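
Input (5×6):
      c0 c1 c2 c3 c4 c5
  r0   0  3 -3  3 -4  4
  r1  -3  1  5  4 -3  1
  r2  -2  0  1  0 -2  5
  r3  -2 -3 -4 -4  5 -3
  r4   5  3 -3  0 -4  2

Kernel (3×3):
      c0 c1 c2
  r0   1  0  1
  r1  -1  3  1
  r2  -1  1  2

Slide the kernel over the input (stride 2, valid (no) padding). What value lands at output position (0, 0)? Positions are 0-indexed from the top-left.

The receptive field on the input at this output position is [0 3 -3 / -3 1 5 / -2 0 1]. Elementwise product with the kernel and sum: 0·1 + -3·1 + -3·-1 + 1·3 + 5·1 + -2·-1 + 0·1 + 1·2.

12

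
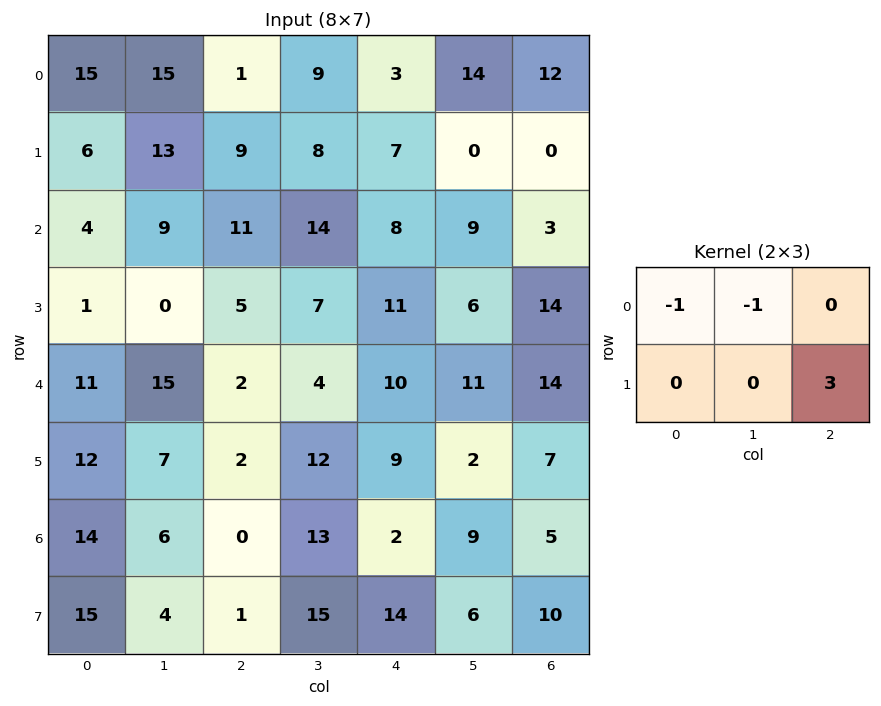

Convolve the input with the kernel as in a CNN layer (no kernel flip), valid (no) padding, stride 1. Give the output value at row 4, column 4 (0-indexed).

The receptive field on the input at this output position is [10 11 14 / 9 2 7]. Elementwise product with the kernel and sum: 10·-1 + 11·-1 + 7·3.

0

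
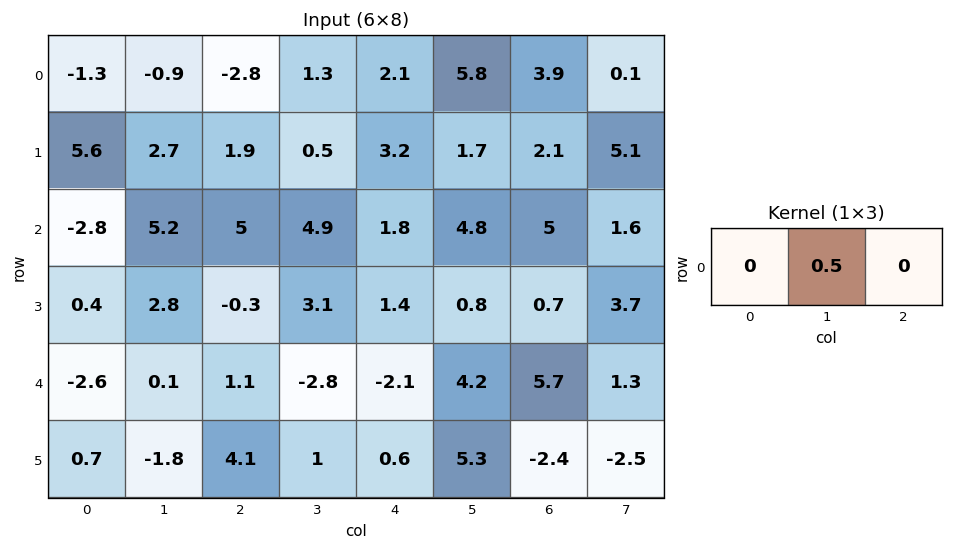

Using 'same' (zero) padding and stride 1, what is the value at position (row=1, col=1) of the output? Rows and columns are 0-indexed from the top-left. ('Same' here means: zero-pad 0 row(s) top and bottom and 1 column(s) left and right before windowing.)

The receptive field on the zero-padded input at this output position is [5.6 2.7 1.9]. Elementwise product with the kernel and sum: 2.7·0.5.

1.35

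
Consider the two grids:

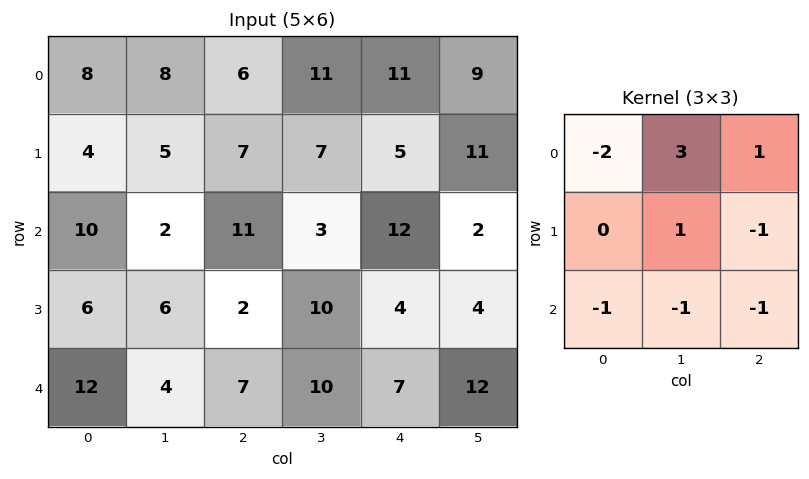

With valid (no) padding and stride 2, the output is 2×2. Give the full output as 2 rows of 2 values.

Output[0,0]: The receptive field on the input at this output position is [8 8 6 / 4 5 7 / 10 2 11]. Elementwise product with the kernel and sum: 8·-2 + 8·3 + 6·1 + 5·1 + 7·-1 + 10·-1 + 2·-1 + 11·-1.

-11 8
-22 -19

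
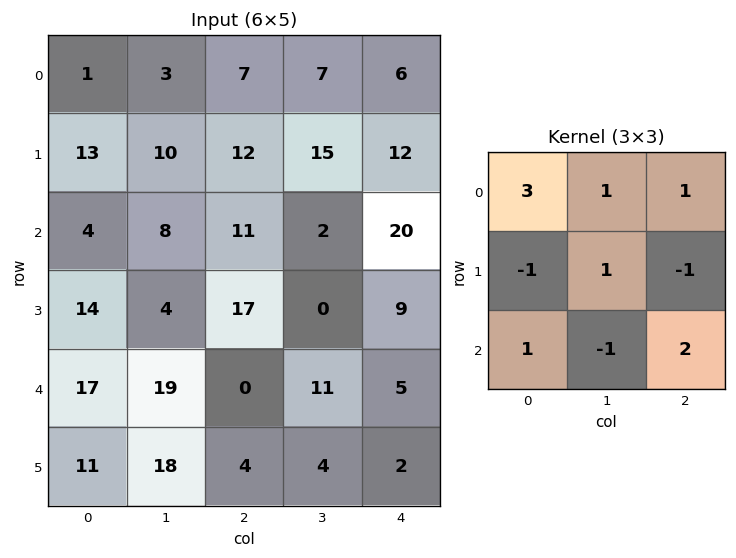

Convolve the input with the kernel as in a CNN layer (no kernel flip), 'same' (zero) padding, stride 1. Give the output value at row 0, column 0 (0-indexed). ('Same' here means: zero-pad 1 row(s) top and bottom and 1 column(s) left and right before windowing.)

The receptive field on the zero-padded input at this output position is [0 0 0 / 0 1 3 / 0 13 10]. Elementwise product with the kernel and sum: 0·3 + 0·1 + 0·1 + 0·-1 + 1·1 + 3·-1 + 0·1 + 13·-1 + 10·2.

5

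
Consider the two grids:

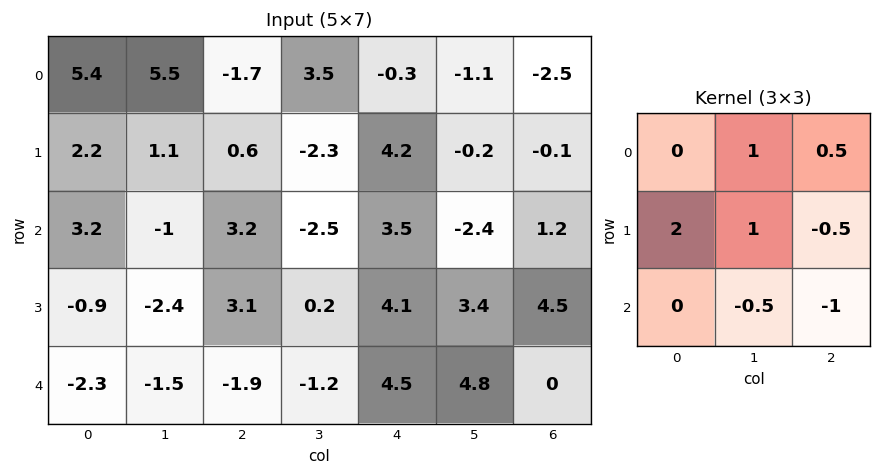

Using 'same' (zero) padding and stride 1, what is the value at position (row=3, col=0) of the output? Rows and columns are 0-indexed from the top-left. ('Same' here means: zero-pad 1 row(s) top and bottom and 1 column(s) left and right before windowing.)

The receptive field on the zero-padded input at this output position is [0 3.2 -1 / 0 -0.9 -2.4 / 0 -2.3 -1.5]. Elementwise product with the kernel and sum: 3.2·1 + -1·0.5 + 0·2 + -0.9·1 + -2.4·-0.5 + -2.3·-0.5 + -1.5·-1.

5.65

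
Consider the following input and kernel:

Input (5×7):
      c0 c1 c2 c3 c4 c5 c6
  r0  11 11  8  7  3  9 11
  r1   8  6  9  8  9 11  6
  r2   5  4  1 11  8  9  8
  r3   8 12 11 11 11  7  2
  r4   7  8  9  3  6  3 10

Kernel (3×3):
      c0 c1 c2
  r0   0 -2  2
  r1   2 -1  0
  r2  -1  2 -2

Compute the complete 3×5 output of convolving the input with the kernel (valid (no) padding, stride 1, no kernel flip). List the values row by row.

Output[0,0]: The receptive field on the input at this output position is [11 11 8 / 8 6 9 / 5 4 1]. Elementwise product with the kernel and sum: 11·-2 + 8·2 + 8·2 + 6·-1 + 5·-1 + 4·2 + 1·-2.

5 -23 7 6 5
6 -7 -18 15 -4
-11 37 -10 16 -7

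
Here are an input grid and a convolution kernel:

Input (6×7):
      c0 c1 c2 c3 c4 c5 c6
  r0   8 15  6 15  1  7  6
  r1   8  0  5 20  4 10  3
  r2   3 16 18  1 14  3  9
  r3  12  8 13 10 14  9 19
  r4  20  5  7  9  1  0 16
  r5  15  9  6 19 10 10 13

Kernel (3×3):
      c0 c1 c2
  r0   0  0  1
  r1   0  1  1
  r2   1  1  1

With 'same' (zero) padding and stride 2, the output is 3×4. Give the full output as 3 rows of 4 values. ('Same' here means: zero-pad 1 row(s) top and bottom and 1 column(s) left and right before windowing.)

Output[0,0]: The receptive field on the zero-padded input at this output position is [0 0 0 / 0 8 15 / 0 8 0]. Elementwise product with the kernel and sum: 0·1 + 8·1 + 15·1 + 0·1 + 8·1 + 0·1.

31 46 42 19
39 70 60 37
57 60 49 39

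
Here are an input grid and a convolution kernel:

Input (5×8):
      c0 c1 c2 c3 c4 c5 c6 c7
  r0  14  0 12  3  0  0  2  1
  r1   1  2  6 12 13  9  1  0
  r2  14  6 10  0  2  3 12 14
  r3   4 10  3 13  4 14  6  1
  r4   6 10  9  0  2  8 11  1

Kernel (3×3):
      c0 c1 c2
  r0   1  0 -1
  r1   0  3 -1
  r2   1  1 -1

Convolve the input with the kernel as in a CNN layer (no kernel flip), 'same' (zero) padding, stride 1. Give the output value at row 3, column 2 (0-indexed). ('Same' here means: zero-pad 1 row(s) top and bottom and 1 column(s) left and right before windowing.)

21

The receptive field on the zero-padded input at this output position is [6 10 0 / 10 3 13 / 10 9 0]. Elementwise product with the kernel and sum: 6·1 + 0·-1 + 3·3 + 13·-1 + 10·1 + 9·1 + 0·-1.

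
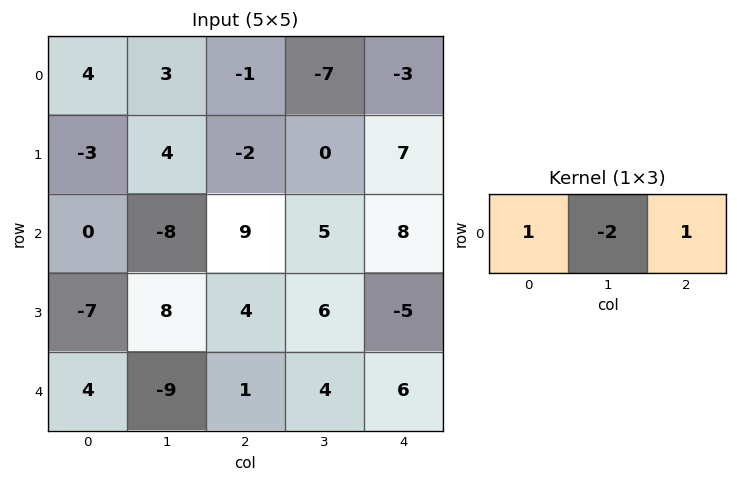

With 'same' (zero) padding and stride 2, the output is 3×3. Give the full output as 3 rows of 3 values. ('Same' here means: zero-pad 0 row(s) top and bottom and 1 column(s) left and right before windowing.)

Output[0,0]: The receptive field on the zero-padded input at this output position is [0 4 3]. Elementwise product with the kernel and sum: 0·1 + 4·-2 + 3·1.

-5 -2 -1
-8 -21 -11
-17 -7 -8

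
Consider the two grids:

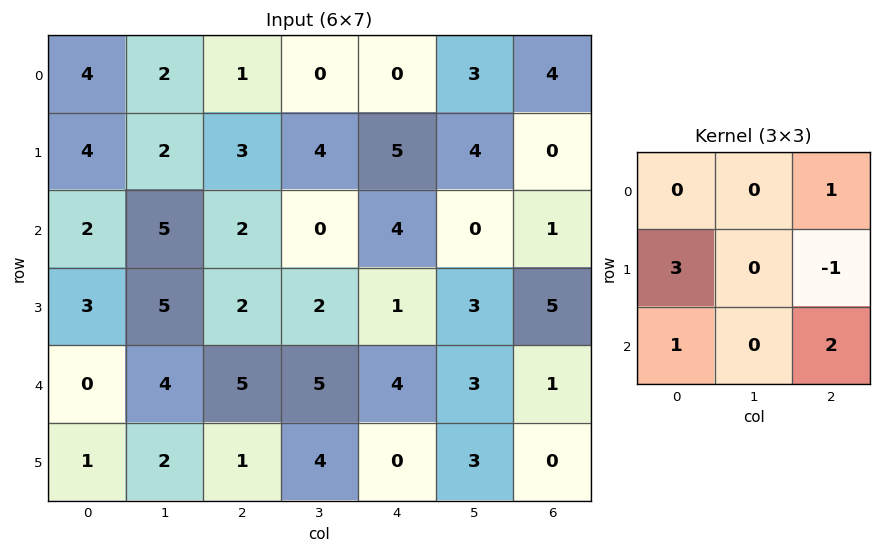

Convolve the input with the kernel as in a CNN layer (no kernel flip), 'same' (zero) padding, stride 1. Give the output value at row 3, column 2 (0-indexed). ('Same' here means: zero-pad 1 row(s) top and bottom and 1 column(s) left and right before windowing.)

The receptive field on the zero-padded input at this output position is [5 2 0 / 5 2 2 / 4 5 5]. Elementwise product with the kernel and sum: 0·1 + 5·3 + 2·-1 + 4·1 + 5·2.

27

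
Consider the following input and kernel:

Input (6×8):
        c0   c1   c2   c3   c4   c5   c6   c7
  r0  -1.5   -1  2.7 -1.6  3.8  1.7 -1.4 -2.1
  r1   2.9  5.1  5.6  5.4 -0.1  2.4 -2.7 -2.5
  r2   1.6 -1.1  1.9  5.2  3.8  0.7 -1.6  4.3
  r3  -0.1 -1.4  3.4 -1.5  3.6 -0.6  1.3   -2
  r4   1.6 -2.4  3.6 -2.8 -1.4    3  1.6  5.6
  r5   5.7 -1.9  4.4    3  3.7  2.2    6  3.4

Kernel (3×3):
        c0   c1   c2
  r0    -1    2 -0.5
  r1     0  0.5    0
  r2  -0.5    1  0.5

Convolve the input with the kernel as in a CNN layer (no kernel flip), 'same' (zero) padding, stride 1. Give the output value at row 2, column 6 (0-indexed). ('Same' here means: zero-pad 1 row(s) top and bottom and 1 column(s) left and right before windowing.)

-6.75

The receptive field on the zero-padded input at this output position is [2.4 -2.7 -2.5 / 0.7 -1.6 4.3 / -0.6 1.3 -2]. Elementwise product with the kernel and sum: 2.4·-1 + -2.7·2 + -2.5·-0.5 + -1.6·0.5 + -0.6·-0.5 + 1.3·1 + -2·0.5.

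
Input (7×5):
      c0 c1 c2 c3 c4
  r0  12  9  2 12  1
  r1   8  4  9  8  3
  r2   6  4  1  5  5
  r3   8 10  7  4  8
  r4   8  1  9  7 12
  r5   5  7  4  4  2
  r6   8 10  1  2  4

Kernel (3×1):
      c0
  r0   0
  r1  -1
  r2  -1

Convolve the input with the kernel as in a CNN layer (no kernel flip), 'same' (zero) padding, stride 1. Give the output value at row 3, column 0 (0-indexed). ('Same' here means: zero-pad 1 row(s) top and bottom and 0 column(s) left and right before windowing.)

-16

The receptive field on the zero-padded input at this output position is [6 / 8 / 8]. Elementwise product with the kernel and sum: 8·-1 + 8·-1.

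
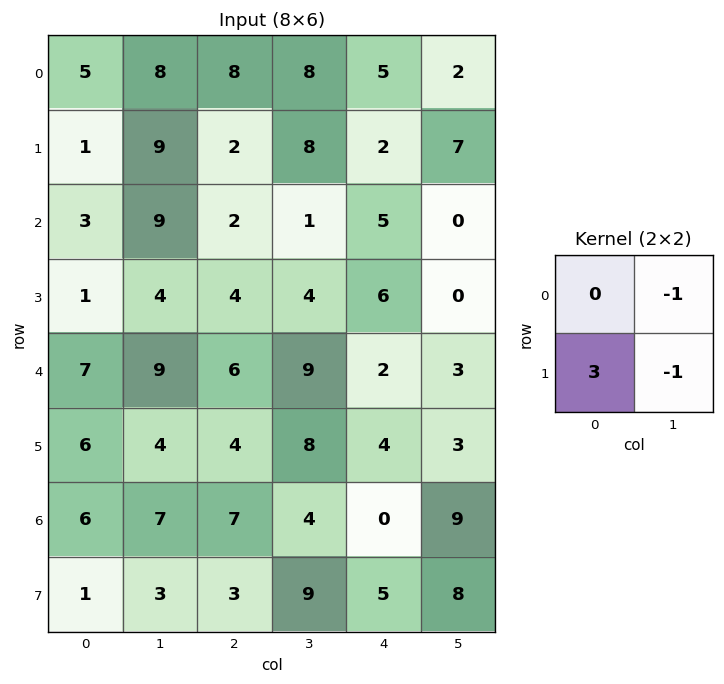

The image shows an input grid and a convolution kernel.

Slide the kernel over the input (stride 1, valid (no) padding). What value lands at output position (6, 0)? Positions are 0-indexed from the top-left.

The receptive field on the input at this output position is [6 7 / 1 3]. Elementwise product with the kernel and sum: 7·-1 + 1·3 + 3·-1.

-7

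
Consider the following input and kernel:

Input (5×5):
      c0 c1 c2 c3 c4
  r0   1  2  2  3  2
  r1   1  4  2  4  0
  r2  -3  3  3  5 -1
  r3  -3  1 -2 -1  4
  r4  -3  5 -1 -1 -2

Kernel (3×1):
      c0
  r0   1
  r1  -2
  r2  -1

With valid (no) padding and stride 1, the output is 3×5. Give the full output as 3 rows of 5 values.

Output[0,0]: The receptive field on the input at this output position is [1 / 1 / -3]. Elementwise product with the kernel and sum: 1·1 + 1·-2 + -3·-1.
Output[0,1]: The receptive field on the input at this output position is [2 / 4 / 3]. Elementwise product with the kernel and sum: 2·1 + 4·-2 + 3·-1.

2 -9 -5 -10 3
10 -3 -2 -5 -2
6 -4 8 8 -7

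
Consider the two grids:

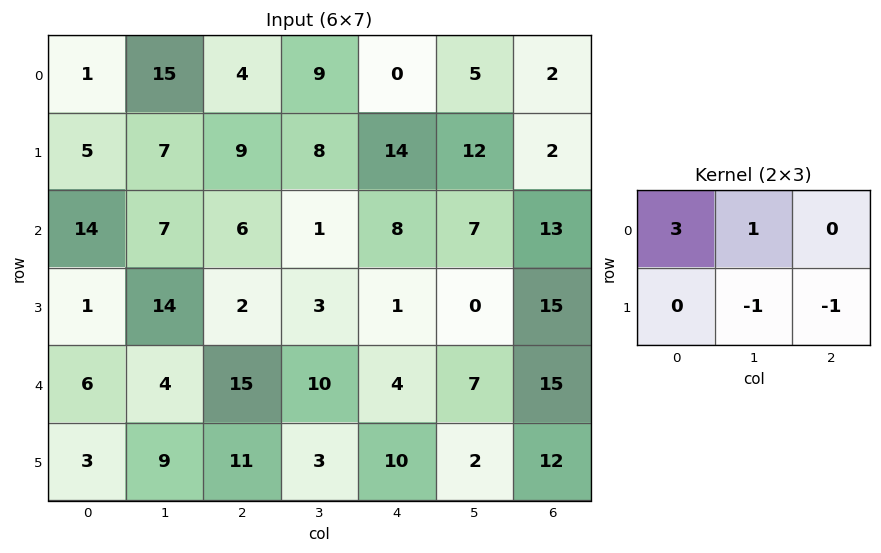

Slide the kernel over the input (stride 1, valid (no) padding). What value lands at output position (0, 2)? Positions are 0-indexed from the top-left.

-1

The receptive field on the input at this output position is [4 9 0 / 9 8 14]. Elementwise product with the kernel and sum: 4·3 + 9·1 + 8·-1 + 14·-1.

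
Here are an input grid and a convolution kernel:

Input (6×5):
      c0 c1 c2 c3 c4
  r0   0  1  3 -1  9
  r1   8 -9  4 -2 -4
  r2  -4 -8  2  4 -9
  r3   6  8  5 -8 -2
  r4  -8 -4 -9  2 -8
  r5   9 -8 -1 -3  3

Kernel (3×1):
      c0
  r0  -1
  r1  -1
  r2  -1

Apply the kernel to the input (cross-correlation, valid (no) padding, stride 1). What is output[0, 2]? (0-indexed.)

The receptive field on the input at this output position is [3 / 4 / 2]. Elementwise product with the kernel and sum: 3·-1 + 4·-1 + 2·-1.

-9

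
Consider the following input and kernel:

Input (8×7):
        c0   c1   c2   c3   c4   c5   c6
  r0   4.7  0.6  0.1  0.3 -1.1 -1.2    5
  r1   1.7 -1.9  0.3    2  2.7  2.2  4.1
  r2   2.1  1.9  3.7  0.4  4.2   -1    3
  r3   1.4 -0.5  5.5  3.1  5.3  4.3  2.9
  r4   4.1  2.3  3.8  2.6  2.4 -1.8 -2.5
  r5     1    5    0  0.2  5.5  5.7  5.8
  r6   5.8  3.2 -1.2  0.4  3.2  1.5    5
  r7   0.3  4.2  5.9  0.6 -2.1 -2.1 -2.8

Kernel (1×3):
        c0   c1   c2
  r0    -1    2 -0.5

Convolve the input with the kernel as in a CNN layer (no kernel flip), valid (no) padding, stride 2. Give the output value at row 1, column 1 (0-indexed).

The receptive field on the input at this output position is [3.7 0.4 4.2]. Elementwise product with the kernel and sum: 3.7·-1 + 0.4·2 + 4.2·-0.5.

-5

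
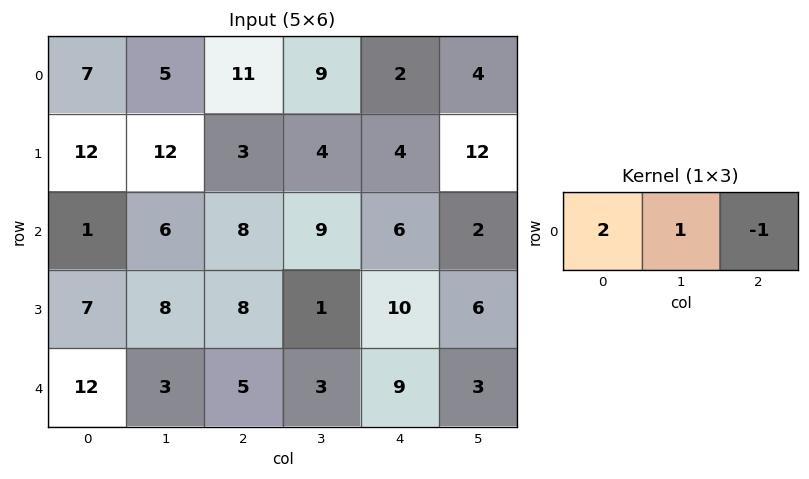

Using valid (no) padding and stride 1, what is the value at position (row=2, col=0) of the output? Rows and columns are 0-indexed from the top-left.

0

The receptive field on the input at this output position is [1 6 8]. Elementwise product with the kernel and sum: 1·2 + 6·1 + 8·-1.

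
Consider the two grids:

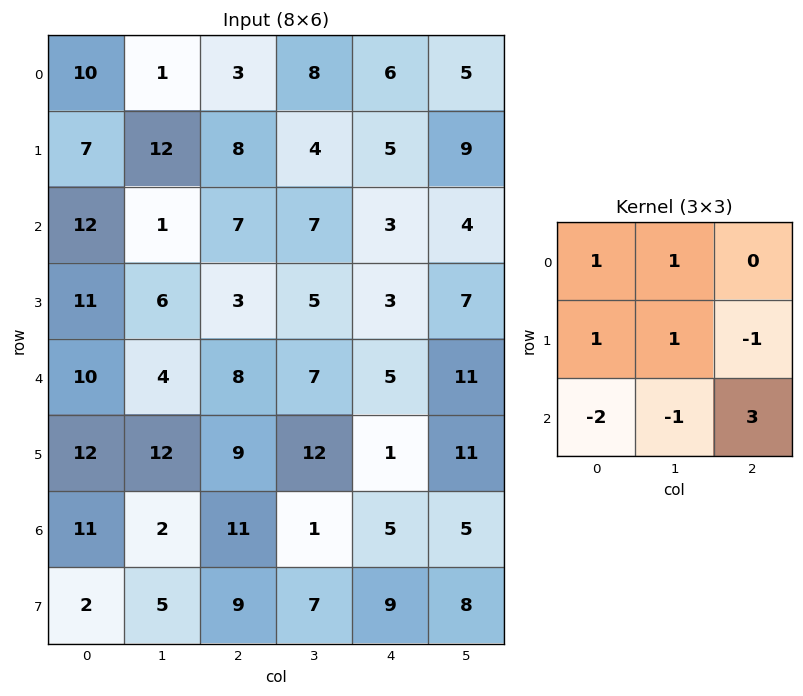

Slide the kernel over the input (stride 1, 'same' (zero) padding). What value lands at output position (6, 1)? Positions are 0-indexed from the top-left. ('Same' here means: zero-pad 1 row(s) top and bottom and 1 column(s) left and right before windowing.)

44

The receptive field on the zero-padded input at this output position is [12 12 9 / 11 2 11 / 2 5 9]. Elementwise product with the kernel and sum: 12·1 + 12·1 + 11·1 + 2·1 + 11·-1 + 2·-2 + 5·-1 + 9·3.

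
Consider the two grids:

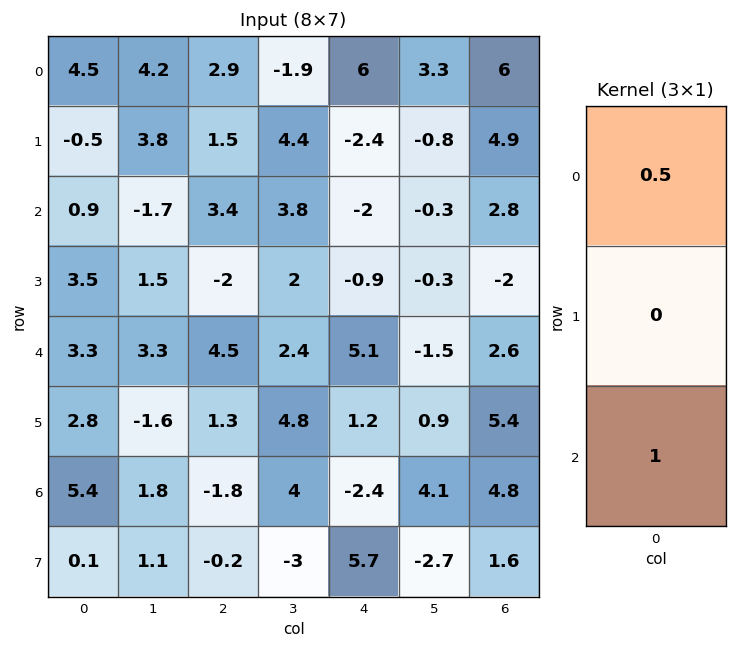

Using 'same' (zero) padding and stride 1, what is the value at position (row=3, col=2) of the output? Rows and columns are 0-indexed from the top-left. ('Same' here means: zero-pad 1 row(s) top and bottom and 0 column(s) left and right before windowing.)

6.2

The receptive field on the zero-padded input at this output position is [3.4 / -2 / 4.5]. Elementwise product with the kernel and sum: 3.4·0.5 + 4.5·1.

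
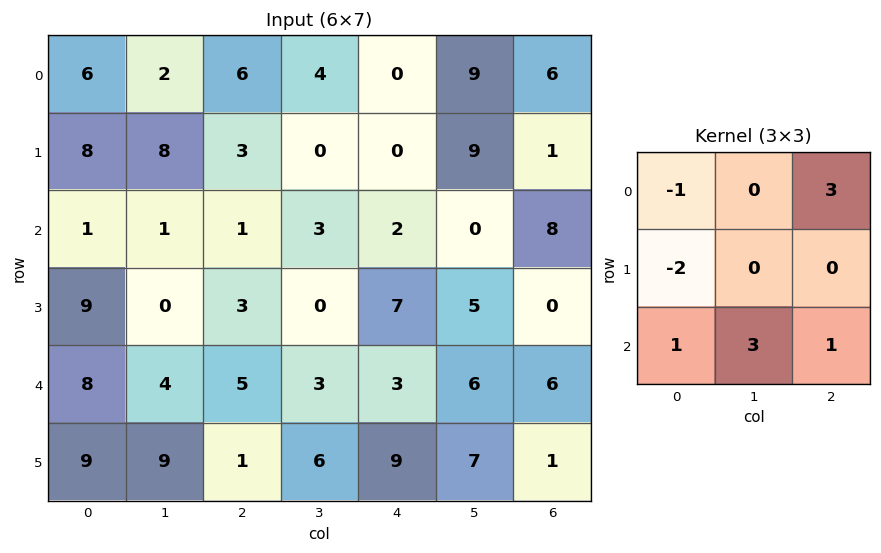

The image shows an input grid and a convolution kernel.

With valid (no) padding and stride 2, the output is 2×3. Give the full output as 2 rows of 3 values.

Output[0,0]: The receptive field on the input at this output position is [6 2 6 / 8 8 3 / 1 1 1]. Elementwise product with the kernel and sum: 6·-1 + 6·3 + 8·-2 + 1·1 + 1·3 + 1·1.

1 0 28
9 16 35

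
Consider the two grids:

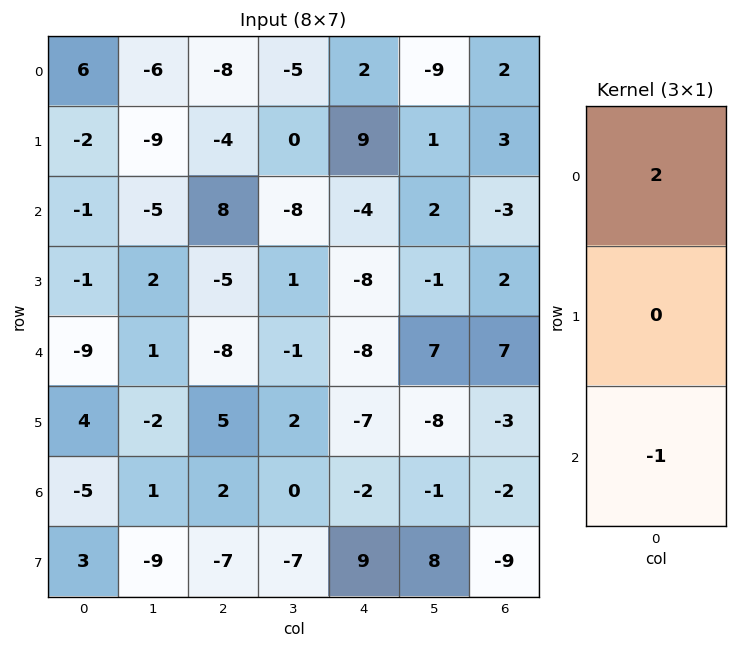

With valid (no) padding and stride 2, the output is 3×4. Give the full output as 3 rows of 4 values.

Output[0,0]: The receptive field on the input at this output position is [6 / -2 / -1]. Elementwise product with the kernel and sum: 6·2 + -1·-1.

13 -24 8 7
7 24 0 -13
-13 -18 -14 16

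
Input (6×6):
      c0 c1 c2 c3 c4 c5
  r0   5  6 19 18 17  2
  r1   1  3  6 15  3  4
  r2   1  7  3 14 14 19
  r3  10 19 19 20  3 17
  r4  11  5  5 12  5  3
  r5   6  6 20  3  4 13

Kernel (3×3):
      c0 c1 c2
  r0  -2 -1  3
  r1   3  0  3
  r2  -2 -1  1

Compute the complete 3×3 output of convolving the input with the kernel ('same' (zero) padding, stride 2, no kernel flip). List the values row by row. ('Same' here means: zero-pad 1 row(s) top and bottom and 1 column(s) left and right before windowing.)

20 75 31
38 59 52
62 25 56

Output[0,0]: The receptive field on the zero-padded input at this output position is [0 0 0 / 0 5 6 / 0 1 3]. Elementwise product with the kernel and sum: 0·-2 + 0·-1 + 0·3 + 0·3 + 6·3 + 0·-2 + 1·-1 + 3·1.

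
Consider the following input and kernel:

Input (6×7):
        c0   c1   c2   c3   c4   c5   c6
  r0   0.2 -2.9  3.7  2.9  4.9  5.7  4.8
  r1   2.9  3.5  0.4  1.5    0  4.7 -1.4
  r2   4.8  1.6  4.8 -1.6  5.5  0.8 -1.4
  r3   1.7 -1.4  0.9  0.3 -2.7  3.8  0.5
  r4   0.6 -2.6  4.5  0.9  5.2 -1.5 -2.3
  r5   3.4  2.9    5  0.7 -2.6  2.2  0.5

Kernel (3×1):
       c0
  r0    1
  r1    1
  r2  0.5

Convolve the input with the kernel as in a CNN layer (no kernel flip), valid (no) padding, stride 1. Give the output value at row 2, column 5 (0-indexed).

3.85

The receptive field on the input at this output position is [0.8 / 3.8 / -1.5]. Elementwise product with the kernel and sum: 0.8·1 + 3.8·1 + -1.5·0.5.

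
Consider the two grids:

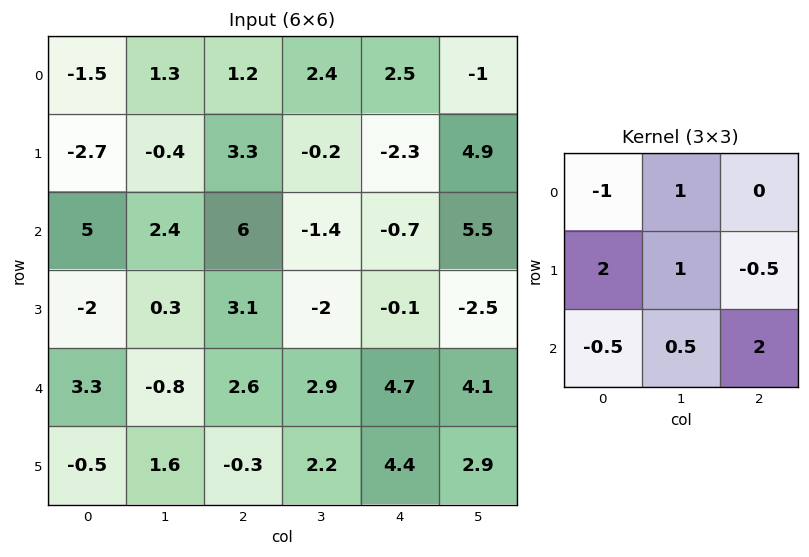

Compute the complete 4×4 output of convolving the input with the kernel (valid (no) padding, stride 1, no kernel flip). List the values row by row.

6.05 1.5 3.65 6.3
19.05 12.6 4.7 -12.4
-4.7 15.8 6.4 6.95
7.25 5.8 10.7 17.25

Output[0,0]: The receptive field on the input at this output position is [-1.5 1.3 1.2 / -2.7 -0.4 3.3 / 5 2.4 6]. Elementwise product with the kernel and sum: -1.5·-1 + 1.3·1 + -2.7·2 + -0.4·1 + 3.3·-0.5 + 5·-0.5 + 2.4·0.5 + 6·2.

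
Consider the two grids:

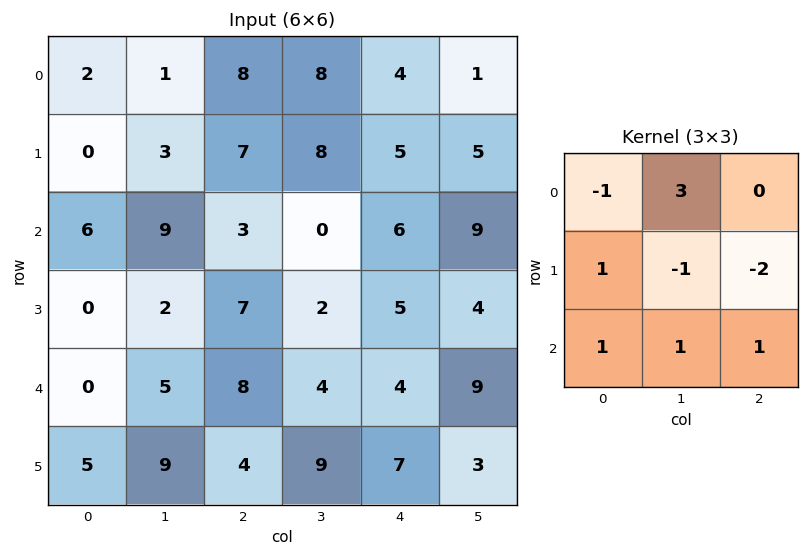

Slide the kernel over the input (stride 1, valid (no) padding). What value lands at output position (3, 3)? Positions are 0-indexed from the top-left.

14

The receptive field on the input at this output position is [2 5 4 / 4 4 9 / 9 7 3]. Elementwise product with the kernel and sum: 2·-1 + 5·3 + 4·1 + 4·-1 + 9·-2 + 9·1 + 7·1 + 3·1.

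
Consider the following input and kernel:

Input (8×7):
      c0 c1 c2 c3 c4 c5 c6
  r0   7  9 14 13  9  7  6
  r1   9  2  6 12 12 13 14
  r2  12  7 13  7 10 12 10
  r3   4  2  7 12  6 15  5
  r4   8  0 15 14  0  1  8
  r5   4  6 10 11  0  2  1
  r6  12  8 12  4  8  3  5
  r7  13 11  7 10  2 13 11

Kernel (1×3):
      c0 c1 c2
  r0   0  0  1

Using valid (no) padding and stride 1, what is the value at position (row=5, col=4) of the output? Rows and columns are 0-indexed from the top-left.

1

The receptive field on the input at this output position is [0 2 1]. Elementwise product with the kernel and sum: 1·1.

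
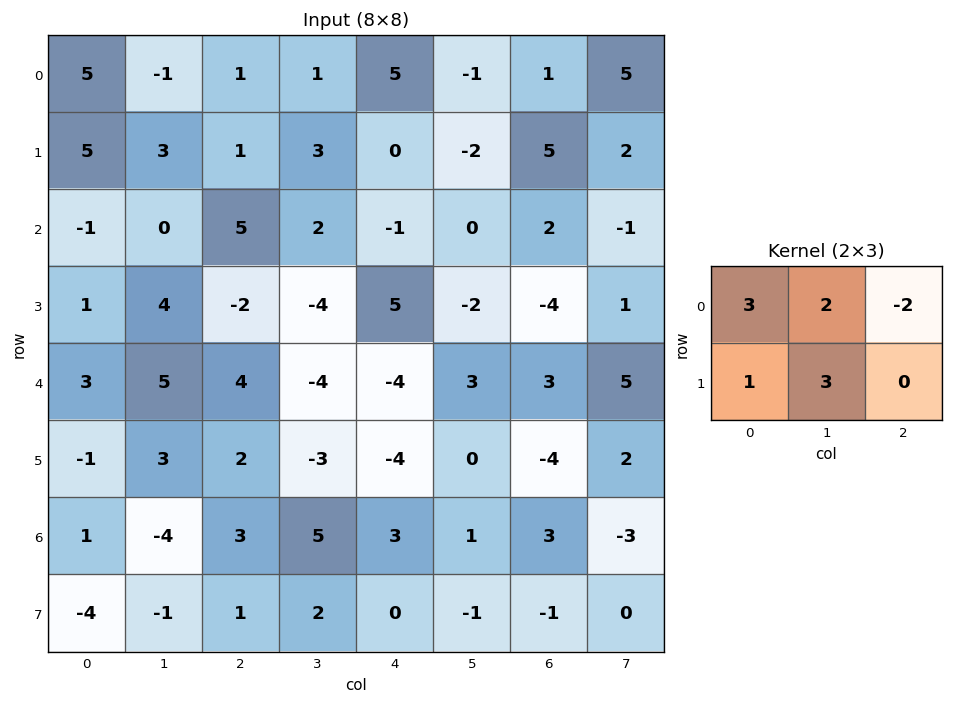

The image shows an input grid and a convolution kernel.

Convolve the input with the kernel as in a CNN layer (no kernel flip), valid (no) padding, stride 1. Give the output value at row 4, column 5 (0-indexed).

-7

The receptive field on the input at this output position is [3 3 5 / 0 -4 2]. Elementwise product with the kernel and sum: 3·3 + 3·2 + 5·-2 + 0·1 + -4·3.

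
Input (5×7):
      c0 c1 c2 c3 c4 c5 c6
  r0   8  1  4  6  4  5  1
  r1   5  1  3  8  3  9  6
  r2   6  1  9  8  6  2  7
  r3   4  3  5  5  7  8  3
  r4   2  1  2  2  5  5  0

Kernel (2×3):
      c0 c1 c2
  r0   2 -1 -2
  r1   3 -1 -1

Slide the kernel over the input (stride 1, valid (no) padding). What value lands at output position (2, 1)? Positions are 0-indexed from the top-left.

-24

The receptive field on the input at this output position is [1 9 8 / 3 5 5]. Elementwise product with the kernel and sum: 1·2 + 9·-1 + 8·-2 + 3·3 + 5·-1 + 5·-1.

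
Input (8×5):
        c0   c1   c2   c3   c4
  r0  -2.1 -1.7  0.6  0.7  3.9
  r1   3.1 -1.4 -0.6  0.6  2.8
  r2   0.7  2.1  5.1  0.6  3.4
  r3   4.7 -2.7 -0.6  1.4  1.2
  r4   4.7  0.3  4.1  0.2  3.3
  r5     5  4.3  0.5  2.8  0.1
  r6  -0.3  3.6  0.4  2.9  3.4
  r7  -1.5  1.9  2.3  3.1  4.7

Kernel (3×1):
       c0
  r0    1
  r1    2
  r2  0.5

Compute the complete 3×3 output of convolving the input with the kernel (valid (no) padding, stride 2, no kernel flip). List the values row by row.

Output[0,0]: The receptive field on the input at this output position is [-2.1 / 3.1 / 0.7]. Elementwise product with the kernel and sum: -2.1·1 + 3.1·2 + 0.7·0.5.
Output[0,1]: The receptive field on the input at this output position is [0.6 / -0.6 / 5.1]. Elementwise product with the kernel and sum: 0.6·1 + -0.6·2 + 5.1·0.5.

4.45 1.95 11.2
12.45 5.95 7.45
14.55 5.3 5.2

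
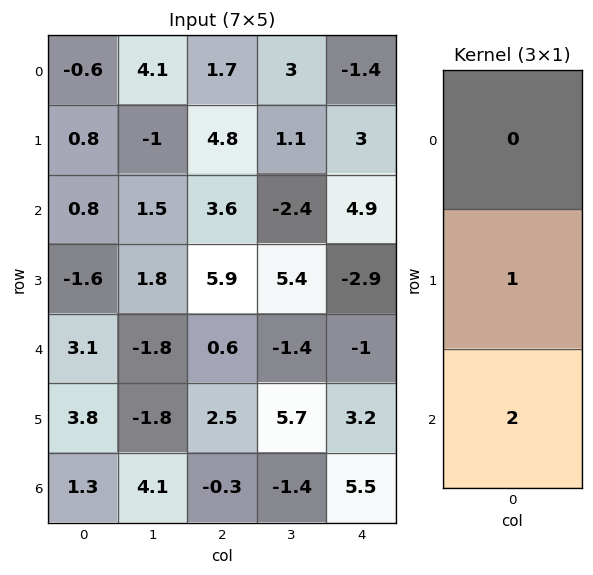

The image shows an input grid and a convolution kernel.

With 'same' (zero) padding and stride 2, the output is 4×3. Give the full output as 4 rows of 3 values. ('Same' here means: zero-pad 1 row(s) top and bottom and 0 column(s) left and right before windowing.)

Output[0,0]: The receptive field on the zero-padded input at this output position is [0 / -0.6 / 0.8]. Elementwise product with the kernel and sum: -0.6·1 + 0.8·2.

1 11.3 4.6
-2.4 15.4 -0.9
10.7 5.6 5.4
1.3 -0.3 5.5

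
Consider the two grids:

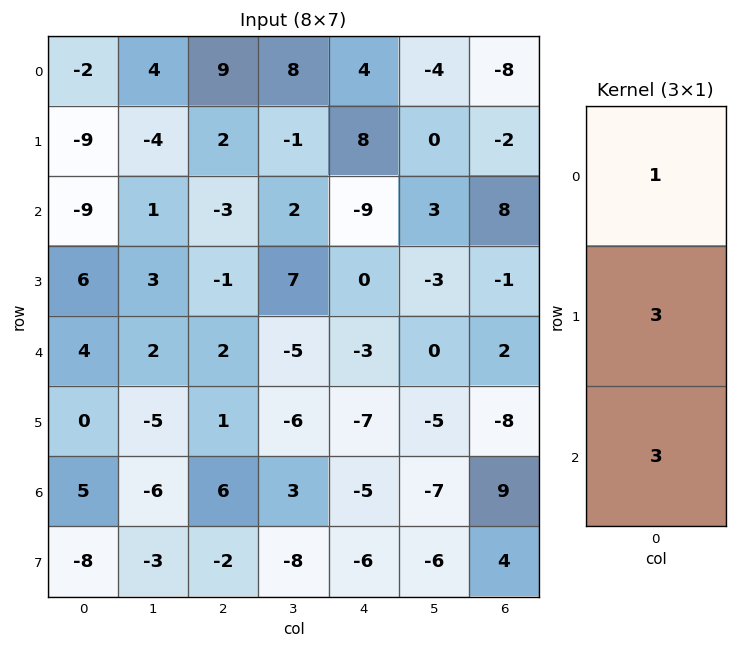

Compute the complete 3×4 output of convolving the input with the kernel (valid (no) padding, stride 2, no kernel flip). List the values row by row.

Output[0,0]: The receptive field on the input at this output position is [-2 / -9 / -9]. Elementwise product with the kernel and sum: -2·1 + -9·3 + -9·3.
Output[0,1]: The receptive field on the input at this output position is [9 / 2 / -3]. Elementwise product with the kernel and sum: 9·1 + 2·3 + -3·3.

-56 6 1 10
21 0 -18 11
19 23 -39 5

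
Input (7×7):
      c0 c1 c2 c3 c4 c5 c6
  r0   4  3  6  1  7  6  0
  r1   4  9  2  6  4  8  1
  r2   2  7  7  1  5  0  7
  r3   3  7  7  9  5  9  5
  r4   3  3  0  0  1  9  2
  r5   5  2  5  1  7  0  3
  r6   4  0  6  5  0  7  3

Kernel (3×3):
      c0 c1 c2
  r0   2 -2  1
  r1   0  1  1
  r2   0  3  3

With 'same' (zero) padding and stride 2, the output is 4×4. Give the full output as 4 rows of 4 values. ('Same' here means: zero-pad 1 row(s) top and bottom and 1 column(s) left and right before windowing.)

46 31 49 3
40 76 59 36
28 27 48 19
-4 6 -5 -3

Output[0,0]: The receptive field on the zero-padded input at this output position is [0 0 0 / 0 4 3 / 0 4 9]. Elementwise product with the kernel and sum: 0·2 + 0·-2 + 0·1 + 4·1 + 3·1 + 4·3 + 9·3.
Output[0,1]: The receptive field on the zero-padded input at this output position is [0 0 0 / 3 6 1 / 9 2 6]. Elementwise product with the kernel and sum: 0·2 + 0·-2 + 0·1 + 6·1 + 1·1 + 2·3 + 6·3.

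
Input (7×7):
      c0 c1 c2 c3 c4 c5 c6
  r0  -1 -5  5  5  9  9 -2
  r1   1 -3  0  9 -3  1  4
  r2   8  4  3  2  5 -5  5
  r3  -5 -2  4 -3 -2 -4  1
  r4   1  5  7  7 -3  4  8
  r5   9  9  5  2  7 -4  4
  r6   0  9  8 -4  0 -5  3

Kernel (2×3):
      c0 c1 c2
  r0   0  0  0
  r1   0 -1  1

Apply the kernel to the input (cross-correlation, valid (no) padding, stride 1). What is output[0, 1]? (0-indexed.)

9

The receptive field on the input at this output position is [-5 5 5 / -3 0 9]. Elementwise product with the kernel and sum: 0·-1 + 9·1.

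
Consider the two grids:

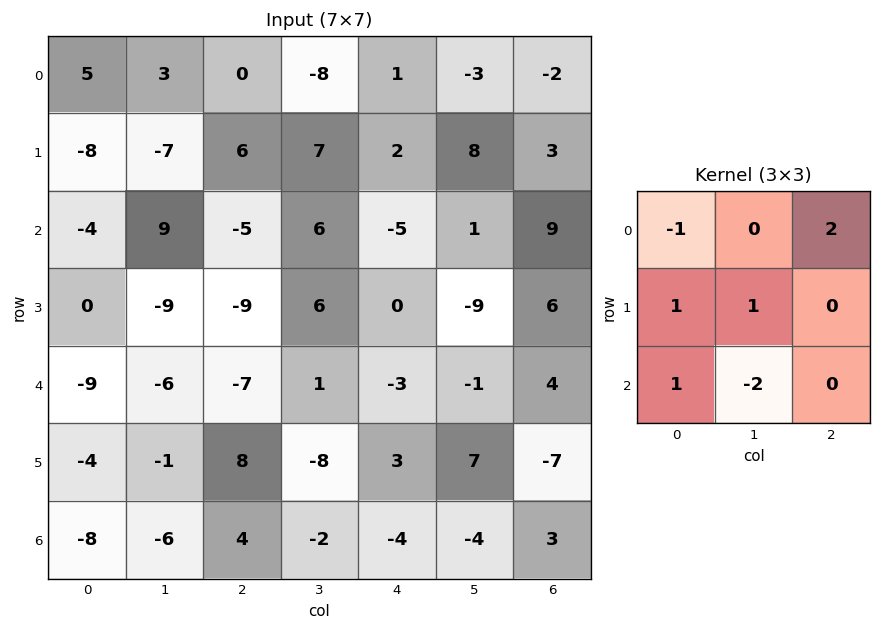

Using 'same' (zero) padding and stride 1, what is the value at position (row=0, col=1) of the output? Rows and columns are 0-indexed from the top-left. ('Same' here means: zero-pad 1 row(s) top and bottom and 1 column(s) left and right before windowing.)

14

The receptive field on the zero-padded input at this output position is [0 0 0 / 5 3 0 / -8 -7 6]. Elementwise product with the kernel and sum: 0·-1 + 0·2 + 5·1 + 3·1 + -8·1 + -7·-2.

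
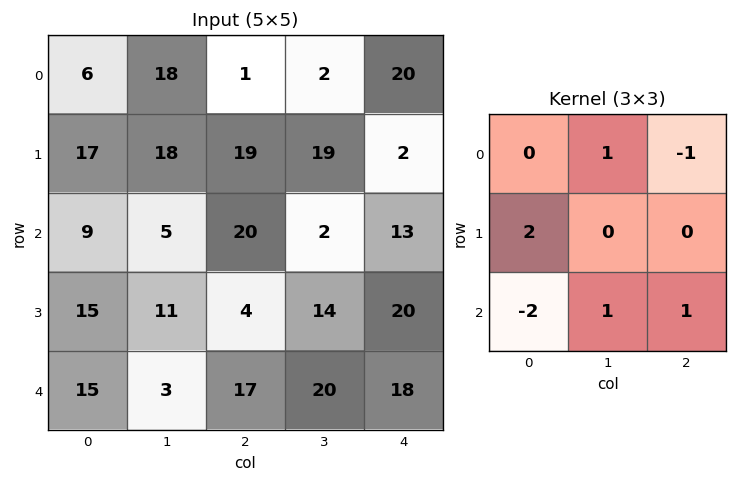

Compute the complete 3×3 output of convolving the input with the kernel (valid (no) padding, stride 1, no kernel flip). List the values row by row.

Output[0,0]: The receptive field on the input at this output position is [6 18 1 / 17 18 19 / 9 5 20]. Elementwise product with the kernel and sum: 18·1 + 1·-1 + 17·2 + 9·-2 + 5·1 + 20·1.
Output[0,1]: The receptive field on the input at this output position is [18 1 2 / 18 19 19 / 5 20 2]. Elementwise product with the kernel and sum: 1·1 + 2·-1 + 18·2 + 5·-2 + 20·1 + 2·1.

58 47 -5
2 6 83
5 71 1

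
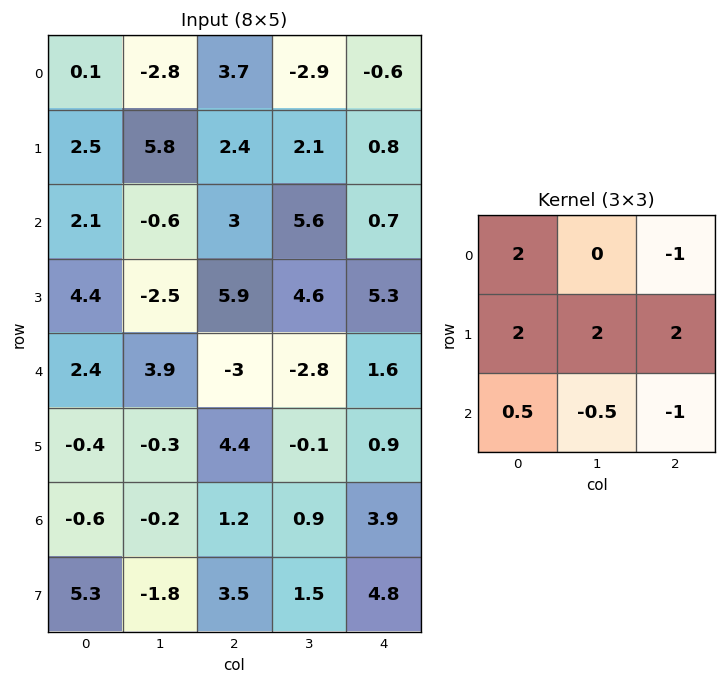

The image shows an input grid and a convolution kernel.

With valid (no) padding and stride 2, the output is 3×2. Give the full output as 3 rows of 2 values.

Output[0,0]: The receptive field on the input at this output position is [0.1 -2.8 3.7 / 2.5 5.8 2.4 / 2.1 -0.6 3]. Elementwise product with the kernel and sum: 0.1·2 + 3.7·-1 + 2.5·2 + 5.8·2 + 2.4·2 + 2.1·0.5 + -0.6·-0.5 + 3·-1.
Output[0,1]: The receptive field on the input at this output position is [3.7 -2.9 -0.6 / 2.4 2.1 0.8 / 3 5.6 0.7]. Elementwise product with the kernel and sum: 3.7·2 + -0.6·-1 + 2.4·2 + 2.1·2 + 0.8·2 + 3·0.5 + 5.6·-0.5 + 0.7·-1.

16.25 16.6
19.05 35.2
13.8 -0.95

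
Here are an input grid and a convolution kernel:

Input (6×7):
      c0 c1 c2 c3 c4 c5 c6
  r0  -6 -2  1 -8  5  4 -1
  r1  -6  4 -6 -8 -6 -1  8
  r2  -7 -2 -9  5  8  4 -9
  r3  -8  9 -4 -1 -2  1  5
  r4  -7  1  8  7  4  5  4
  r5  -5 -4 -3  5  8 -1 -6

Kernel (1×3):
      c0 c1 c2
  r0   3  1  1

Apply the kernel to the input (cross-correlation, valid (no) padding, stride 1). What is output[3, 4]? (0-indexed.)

0

The receptive field on the input at this output position is [-2 1 5]. Elementwise product with the kernel and sum: -2·3 + 1·1 + 5·1.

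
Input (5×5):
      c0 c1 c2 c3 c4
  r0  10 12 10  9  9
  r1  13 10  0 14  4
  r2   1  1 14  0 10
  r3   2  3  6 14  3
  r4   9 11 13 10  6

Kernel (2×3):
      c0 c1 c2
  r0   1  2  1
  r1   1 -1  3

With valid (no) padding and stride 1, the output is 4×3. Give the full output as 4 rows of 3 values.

47 93 35
75 11 76
34 68 25
51 57 58

Output[0,0]: The receptive field on the input at this output position is [10 12 10 / 13 10 0]. Elementwise product with the kernel and sum: 10·1 + 12·2 + 10·1 + 13·1 + 10·-1 + 0·3.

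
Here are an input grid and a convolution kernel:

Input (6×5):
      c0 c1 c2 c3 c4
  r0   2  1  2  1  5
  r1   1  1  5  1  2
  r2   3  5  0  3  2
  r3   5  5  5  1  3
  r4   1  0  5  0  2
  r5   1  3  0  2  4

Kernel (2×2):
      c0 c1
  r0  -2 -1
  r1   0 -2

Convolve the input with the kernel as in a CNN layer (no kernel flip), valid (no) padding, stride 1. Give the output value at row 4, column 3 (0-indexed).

The receptive field on the input at this output position is [0 2 / 2 4]. Elementwise product with the kernel and sum: 0·-2 + 2·-1 + 4·-2.

-10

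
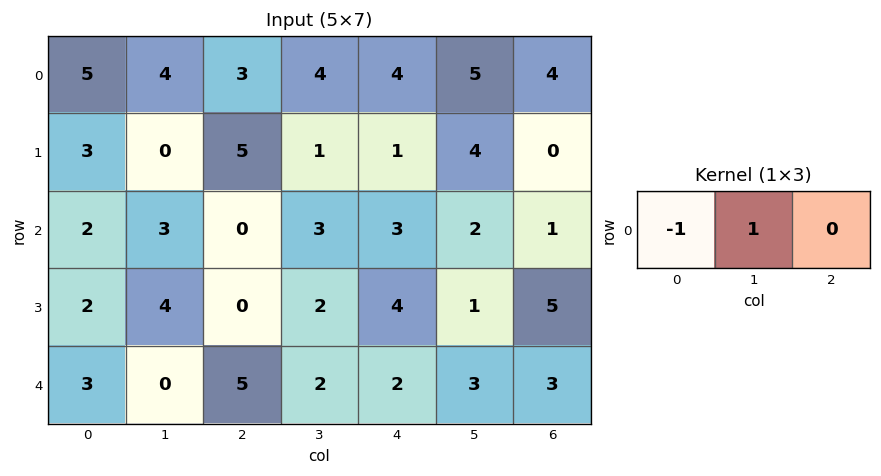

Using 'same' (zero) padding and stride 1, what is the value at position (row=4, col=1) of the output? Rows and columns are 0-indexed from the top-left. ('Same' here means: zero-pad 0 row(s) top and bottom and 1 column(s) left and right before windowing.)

The receptive field on the zero-padded input at this output position is [3 0 5]. Elementwise product with the kernel and sum: 3·-1 + 0·1.

-3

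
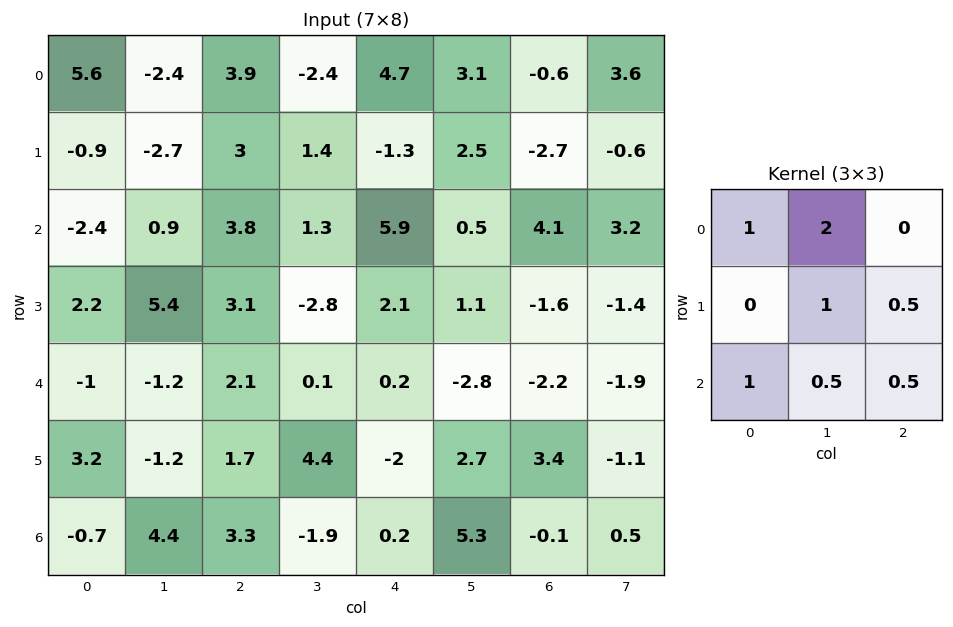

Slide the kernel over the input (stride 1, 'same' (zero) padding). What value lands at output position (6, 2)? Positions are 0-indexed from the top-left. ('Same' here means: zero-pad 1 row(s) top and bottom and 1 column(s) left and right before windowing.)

4.55

The receptive field on the zero-padded input at this output position is [-1.2 1.7 4.4 / 4.4 3.3 -1.9 / 0 0 0]. Elementwise product with the kernel and sum: -1.2·1 + 1.7·2 + 3.3·1 + -1.9·0.5 + 0·1 + 0·0.5 + 0·0.5.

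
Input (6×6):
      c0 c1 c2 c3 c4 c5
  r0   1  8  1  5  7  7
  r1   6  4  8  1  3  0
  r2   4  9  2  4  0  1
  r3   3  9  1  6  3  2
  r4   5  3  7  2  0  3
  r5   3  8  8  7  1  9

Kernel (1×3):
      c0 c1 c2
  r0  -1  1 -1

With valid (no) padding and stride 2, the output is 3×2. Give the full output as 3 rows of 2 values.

6 -3
3 2
-9 -5

Output[0,0]: The receptive field on the input at this output position is [1 8 1]. Elementwise product with the kernel and sum: 1·-1 + 8·1 + 1·-1.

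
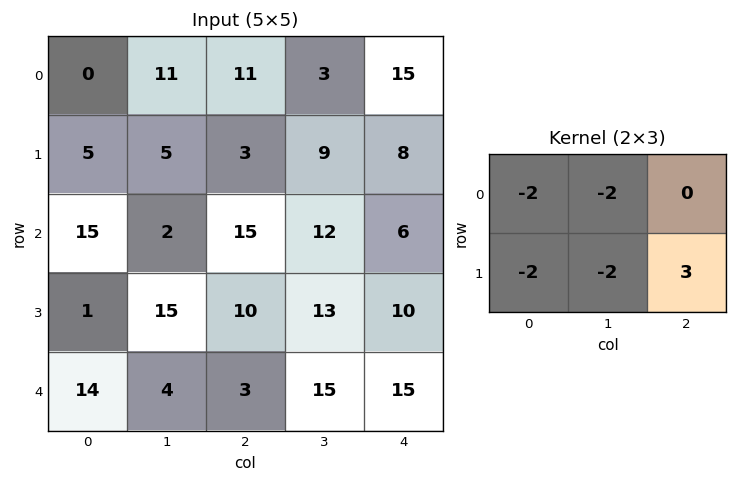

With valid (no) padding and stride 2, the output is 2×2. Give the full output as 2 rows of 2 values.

-33 -28
-36 -70

Output[0,0]: The receptive field on the input at this output position is [0 11 11 / 5 5 3]. Elementwise product with the kernel and sum: 0·-2 + 11·-2 + 5·-2 + 5·-2 + 3·3.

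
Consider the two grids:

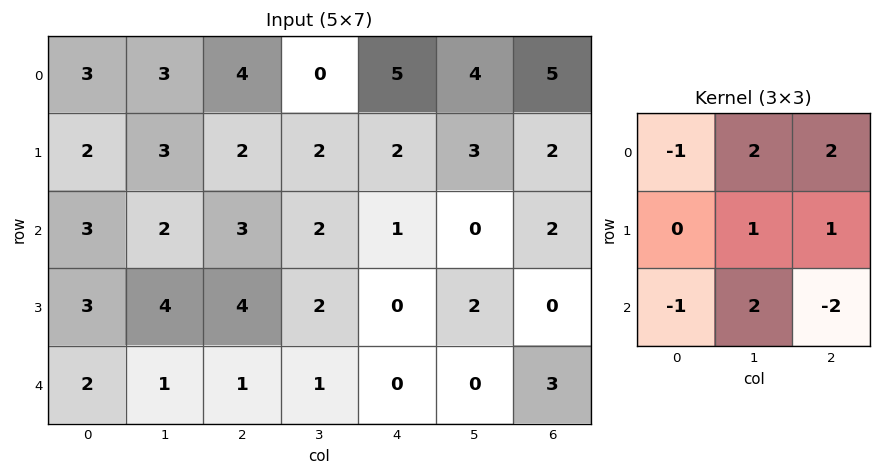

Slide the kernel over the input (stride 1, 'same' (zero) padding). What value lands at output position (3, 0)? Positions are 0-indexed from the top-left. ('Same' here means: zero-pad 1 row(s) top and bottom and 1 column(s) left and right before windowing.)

19

The receptive field on the zero-padded input at this output position is [0 3 2 / 0 3 4 / 0 2 1]. Elementwise product with the kernel and sum: 0·-1 + 3·2 + 2·2 + 3·1 + 4·1 + 0·-1 + 2·2 + 1·-2.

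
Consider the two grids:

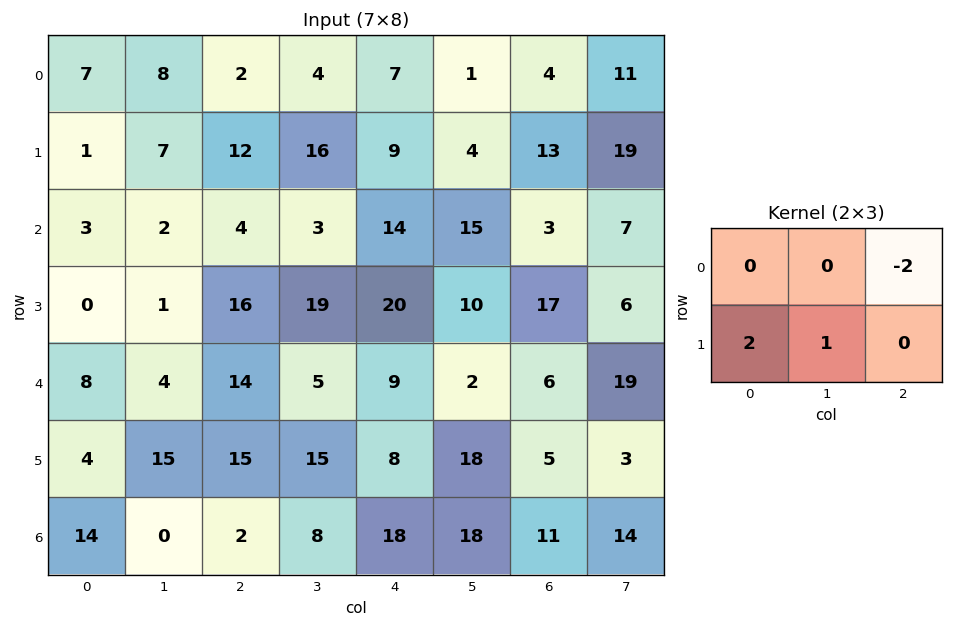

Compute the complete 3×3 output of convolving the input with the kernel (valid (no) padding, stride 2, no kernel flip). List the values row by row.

5 26 14
-7 23 44
-5 27 22

Output[0,0]: The receptive field on the input at this output position is [7 8 2 / 1 7 12]. Elementwise product with the kernel and sum: 2·-2 + 1·2 + 7·1.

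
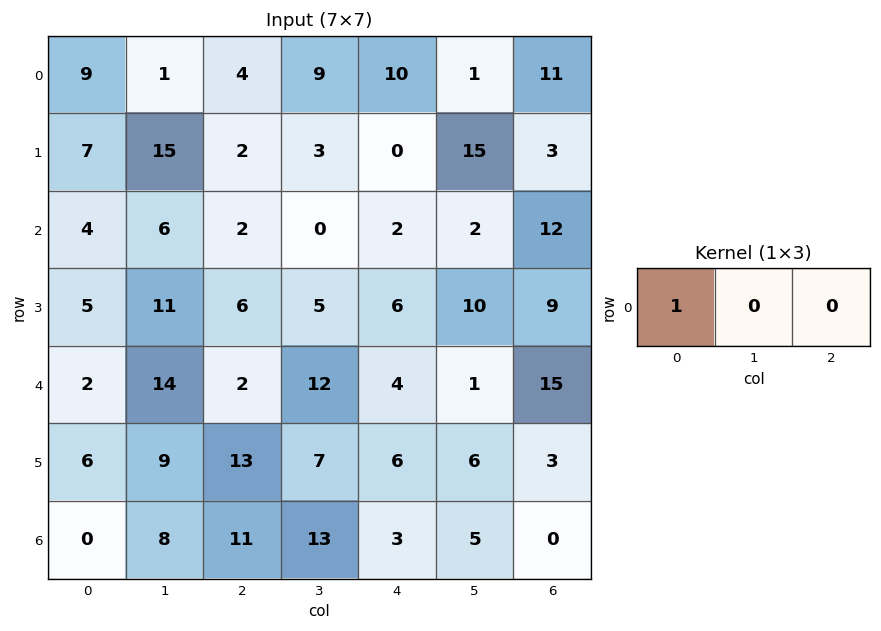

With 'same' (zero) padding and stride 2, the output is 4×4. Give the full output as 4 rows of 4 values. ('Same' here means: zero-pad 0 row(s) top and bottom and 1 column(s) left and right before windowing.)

Output[0,0]: The receptive field on the zero-padded input at this output position is [0 9 1]. Elementwise product with the kernel and sum: 0·1.

0 1 9 1
0 6 0 2
0 14 12 1
0 8 13 5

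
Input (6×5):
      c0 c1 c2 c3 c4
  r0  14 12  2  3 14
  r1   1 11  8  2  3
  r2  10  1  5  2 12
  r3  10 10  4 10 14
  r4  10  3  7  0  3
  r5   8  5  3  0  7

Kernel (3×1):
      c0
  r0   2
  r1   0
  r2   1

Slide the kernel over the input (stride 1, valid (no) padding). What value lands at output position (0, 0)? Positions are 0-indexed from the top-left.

38

The receptive field on the input at this output position is [14 / 1 / 10]. Elementwise product with the kernel and sum: 14·2 + 10·1.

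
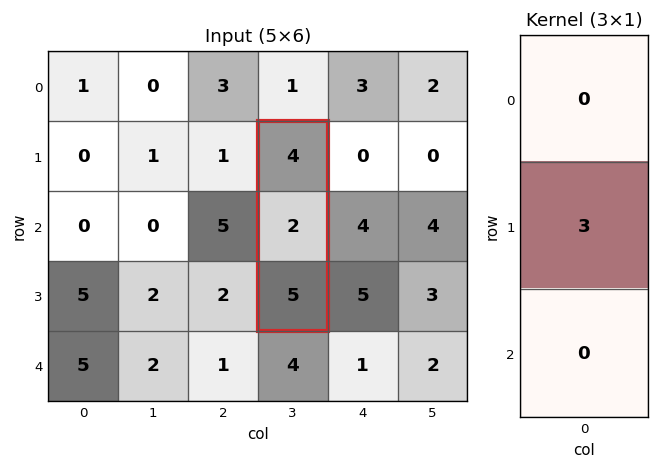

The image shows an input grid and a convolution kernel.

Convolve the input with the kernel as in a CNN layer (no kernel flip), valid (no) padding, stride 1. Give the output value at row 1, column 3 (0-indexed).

The receptive field on the input at this output position is [4 / 2 / 5]. Elementwise product with the kernel and sum: 2·3.

6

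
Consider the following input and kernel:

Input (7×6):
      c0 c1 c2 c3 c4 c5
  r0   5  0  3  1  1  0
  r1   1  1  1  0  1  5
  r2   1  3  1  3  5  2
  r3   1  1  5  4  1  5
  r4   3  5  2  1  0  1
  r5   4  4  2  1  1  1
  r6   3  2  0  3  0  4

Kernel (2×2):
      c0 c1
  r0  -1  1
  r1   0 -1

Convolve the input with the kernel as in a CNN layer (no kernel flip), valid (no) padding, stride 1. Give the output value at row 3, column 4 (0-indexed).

3

The receptive field on the input at this output position is [1 5 / 0 1]. Elementwise product with the kernel and sum: 1·-1 + 5·1 + 1·-1.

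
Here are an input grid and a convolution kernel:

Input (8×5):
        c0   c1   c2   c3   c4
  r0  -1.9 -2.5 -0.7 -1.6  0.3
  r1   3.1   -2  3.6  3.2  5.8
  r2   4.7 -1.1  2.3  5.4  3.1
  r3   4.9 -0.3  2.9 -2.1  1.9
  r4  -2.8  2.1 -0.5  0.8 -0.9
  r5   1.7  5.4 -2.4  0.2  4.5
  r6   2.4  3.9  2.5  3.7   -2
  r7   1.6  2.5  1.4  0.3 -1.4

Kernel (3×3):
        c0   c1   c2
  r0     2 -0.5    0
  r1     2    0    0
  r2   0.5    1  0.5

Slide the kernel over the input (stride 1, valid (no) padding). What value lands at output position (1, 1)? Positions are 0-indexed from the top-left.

The receptive field on the input at this output position is [-2 3.6 3.2 / -1.1 2.3 5.4 / -0.3 2.9 -2.1]. Elementwise product with the kernel and sum: -2·2 + 3.6·-0.5 + -1.1·2 + -0.3·0.5 + 2.9·1 + -2.1·0.5.

-6.3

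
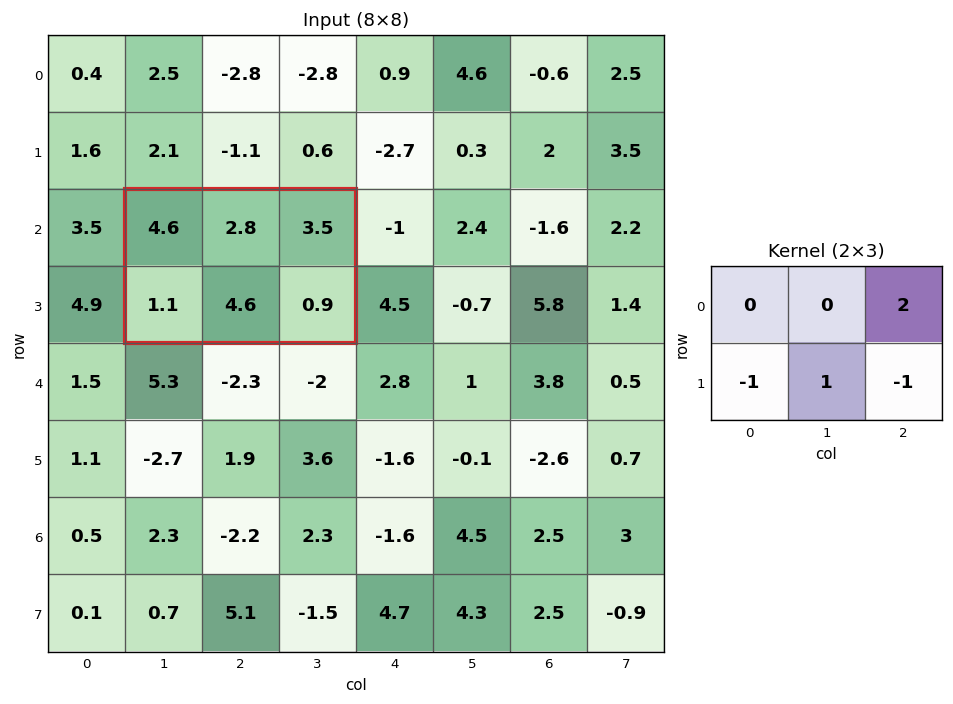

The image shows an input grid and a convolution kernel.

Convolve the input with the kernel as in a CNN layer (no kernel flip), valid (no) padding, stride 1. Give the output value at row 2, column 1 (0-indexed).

9.6

The receptive field on the input at this output position is [4.6 2.8 3.5 / 1.1 4.6 0.9]. Elementwise product with the kernel and sum: 3.5·2 + 1.1·-1 + 4.6·1 + 0.9·-1.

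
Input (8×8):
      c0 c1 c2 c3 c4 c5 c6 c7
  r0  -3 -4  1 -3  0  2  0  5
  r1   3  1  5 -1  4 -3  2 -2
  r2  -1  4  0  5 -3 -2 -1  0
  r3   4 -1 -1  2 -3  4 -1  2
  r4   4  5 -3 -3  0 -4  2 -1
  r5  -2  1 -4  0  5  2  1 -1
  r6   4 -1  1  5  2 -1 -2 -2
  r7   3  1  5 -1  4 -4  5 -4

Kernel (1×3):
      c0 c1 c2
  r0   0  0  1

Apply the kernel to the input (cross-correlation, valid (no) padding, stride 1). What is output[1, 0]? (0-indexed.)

The receptive field on the input at this output position is [3 1 5]. Elementwise product with the kernel and sum: 5·1.

5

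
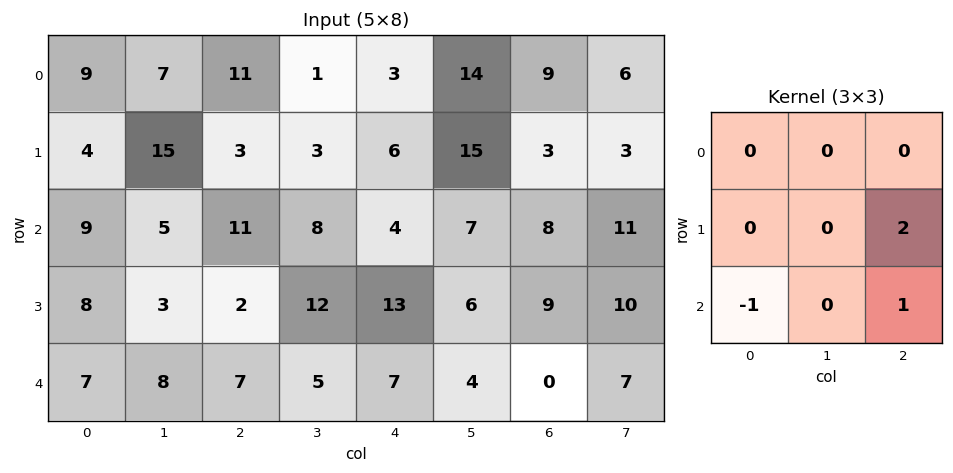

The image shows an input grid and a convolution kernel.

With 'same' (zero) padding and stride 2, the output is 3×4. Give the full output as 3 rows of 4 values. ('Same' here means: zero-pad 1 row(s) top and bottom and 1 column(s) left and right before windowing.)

29 -10 40 0
13 25 8 26
16 10 8 14

Output[0,0]: The receptive field on the zero-padded input at this output position is [0 0 0 / 0 9 7 / 0 4 15]. Elementwise product with the kernel and sum: 7·2 + 0·-1 + 15·1.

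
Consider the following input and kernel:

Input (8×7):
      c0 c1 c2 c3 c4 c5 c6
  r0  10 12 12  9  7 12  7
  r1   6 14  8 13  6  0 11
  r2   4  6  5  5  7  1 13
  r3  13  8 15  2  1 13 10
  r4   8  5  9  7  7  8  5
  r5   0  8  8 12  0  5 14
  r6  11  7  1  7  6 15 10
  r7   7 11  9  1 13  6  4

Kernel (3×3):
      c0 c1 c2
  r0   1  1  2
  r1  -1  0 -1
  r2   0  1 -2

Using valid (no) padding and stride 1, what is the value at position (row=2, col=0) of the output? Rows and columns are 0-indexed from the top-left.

-21

The receptive field on the input at this output position is [4 6 5 / 13 8 15 / 8 5 9]. Elementwise product with the kernel and sum: 4·1 + 6·1 + 5·2 + 13·-1 + 15·-1 + 5·1 + 9·-2.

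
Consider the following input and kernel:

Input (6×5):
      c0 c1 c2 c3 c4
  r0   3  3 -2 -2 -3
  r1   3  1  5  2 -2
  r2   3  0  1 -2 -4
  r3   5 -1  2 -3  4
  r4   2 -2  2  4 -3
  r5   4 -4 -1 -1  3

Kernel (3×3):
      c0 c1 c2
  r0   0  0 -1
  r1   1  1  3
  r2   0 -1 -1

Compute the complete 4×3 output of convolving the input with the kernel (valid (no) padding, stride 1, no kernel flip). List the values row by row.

Output[0,0]: The receptive field on the input at this output position is [3 3 -2 / 3 1 5 / 3 0 1]. Elementwise product with the kernel and sum: -2·-1 + 3·1 + 1·1 + 5·3 + 0·-1 + 1·-1.

20 15 10
0 -6 -12
9 -12 14
9 17 -9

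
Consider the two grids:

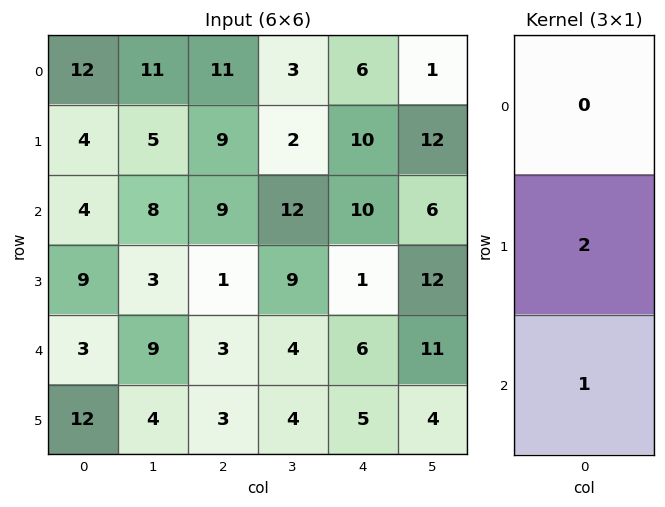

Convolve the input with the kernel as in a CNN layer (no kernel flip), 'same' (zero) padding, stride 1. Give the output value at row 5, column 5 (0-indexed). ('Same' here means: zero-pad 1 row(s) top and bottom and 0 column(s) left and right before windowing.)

8

The receptive field on the zero-padded input at this output position is [11 / 4 / 0]. Elementwise product with the kernel and sum: 4·2 + 0·1.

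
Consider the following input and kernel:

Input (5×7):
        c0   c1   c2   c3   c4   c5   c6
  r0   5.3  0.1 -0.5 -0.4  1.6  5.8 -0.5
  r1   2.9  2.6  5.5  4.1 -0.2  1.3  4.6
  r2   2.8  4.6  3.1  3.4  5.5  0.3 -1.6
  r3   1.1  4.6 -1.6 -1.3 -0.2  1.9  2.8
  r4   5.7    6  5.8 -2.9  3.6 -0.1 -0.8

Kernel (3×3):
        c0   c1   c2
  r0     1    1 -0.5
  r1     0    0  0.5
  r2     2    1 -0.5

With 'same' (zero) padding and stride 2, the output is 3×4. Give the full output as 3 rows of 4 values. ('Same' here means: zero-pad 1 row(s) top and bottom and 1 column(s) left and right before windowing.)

Output[0,0]: The receptive field on the zero-padded input at this output position is [0 0 0 / 0 5.3 0.1 / 0 2.9 2.6]. Elementwise product with the kernel and sum: 0·1 + 0·1 + 0·-0.5 + 0.1·0.5 + 0·2 + 2.9·1 + 2.6·-0.5.

1.65 8.45 10.25 7.2
2.7 16 -0.35 12.5
1.8 2.2 -2.5 4.7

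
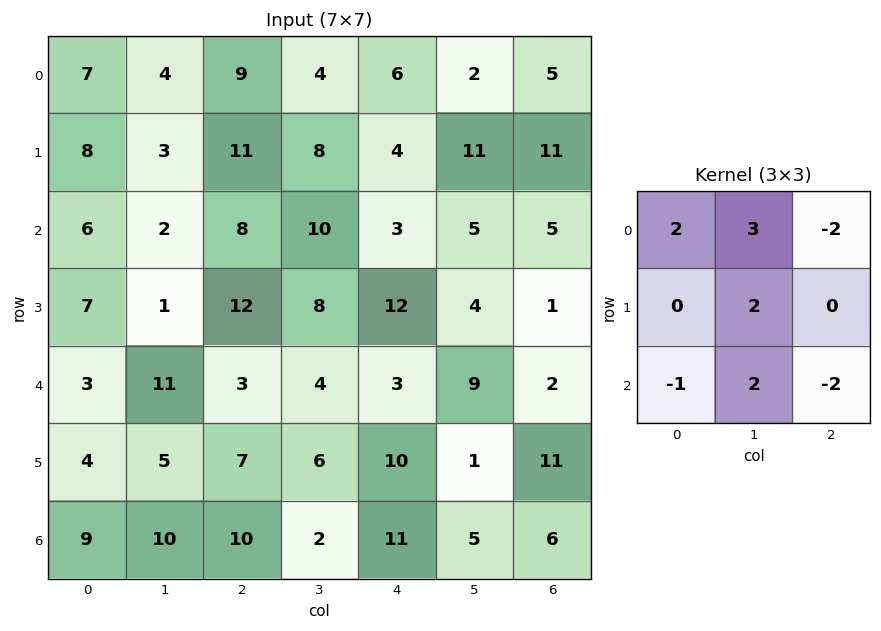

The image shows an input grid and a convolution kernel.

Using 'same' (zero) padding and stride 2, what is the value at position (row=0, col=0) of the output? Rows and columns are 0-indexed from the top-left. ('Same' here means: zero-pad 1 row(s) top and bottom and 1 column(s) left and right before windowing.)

The receptive field on the zero-padded input at this output position is [0 0 0 / 0 7 4 / 0 8 3]. Elementwise product with the kernel and sum: 0·2 + 0·3 + 0·-2 + 7·2 + 0·-1 + 8·2 + 3·-2.

24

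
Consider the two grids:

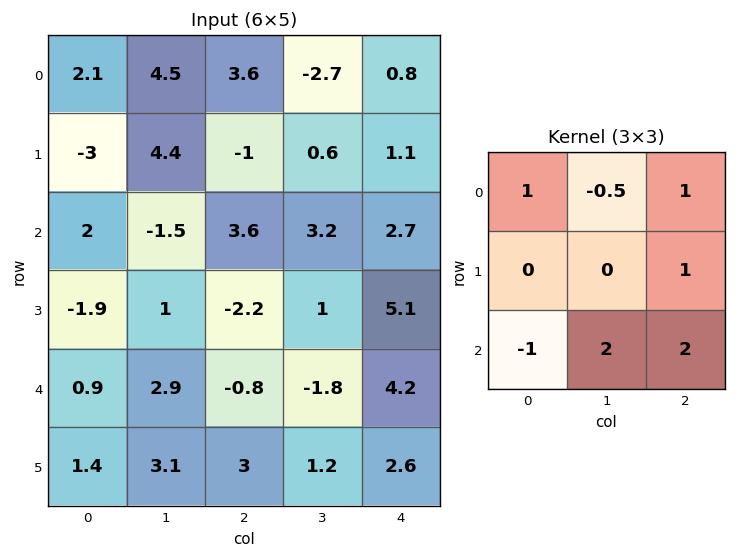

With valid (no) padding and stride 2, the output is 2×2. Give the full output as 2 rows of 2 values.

4.65 15.05
7.45 15.4

Output[0,0]: The receptive field on the input at this output position is [2.1 4.5 3.6 / -3 4.4 -1 / 2 -1.5 3.6]. Elementwise product with the kernel and sum: 2.1·1 + 4.5·-0.5 + 3.6·1 + -1·1 + 2·-1 + -1.5·2 + 3.6·2.
Output[0,1]: The receptive field on the input at this output position is [3.6 -2.7 0.8 / -1 0.6 1.1 / 3.6 3.2 2.7]. Elementwise product with the kernel and sum: 3.6·1 + -2.7·-0.5 + 0.8·1 + 1.1·1 + 3.6·-1 + 3.2·2 + 2.7·2.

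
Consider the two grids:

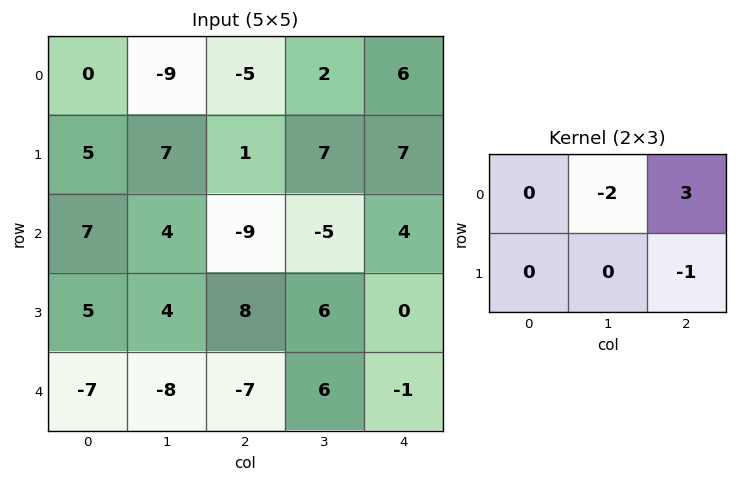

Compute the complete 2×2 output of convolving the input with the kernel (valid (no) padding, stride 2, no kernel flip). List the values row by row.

2 7
-43 22

Output[0,0]: The receptive field on the input at this output position is [0 -9 -5 / 5 7 1]. Elementwise product with the kernel and sum: -9·-2 + -5·3 + 1·-1.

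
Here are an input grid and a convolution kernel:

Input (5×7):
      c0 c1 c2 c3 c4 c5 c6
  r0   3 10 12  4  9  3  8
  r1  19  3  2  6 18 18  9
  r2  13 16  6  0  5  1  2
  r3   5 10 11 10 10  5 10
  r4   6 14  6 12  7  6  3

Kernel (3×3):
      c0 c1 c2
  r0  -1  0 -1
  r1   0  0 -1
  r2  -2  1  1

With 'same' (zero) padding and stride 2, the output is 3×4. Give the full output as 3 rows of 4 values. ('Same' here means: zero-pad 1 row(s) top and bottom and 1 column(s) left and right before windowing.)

Output[0,0]: The receptive field on the zero-padded input at this output position is [0 0 0 / 0 3 10 / 0 19 3]. Elementwise product with the kernel and sum: 0·-1 + 0·-1 + 10·-1 + 0·-2 + 19·1 + 3·1.
Output[0,1]: The receptive field on the zero-padded input at this output position is [0 0 0 / 10 12 4 / 3 2 6]. Elementwise product with the kernel and sum: 0·-1 + 0·-1 + 4·-1 + 3·-2 + 2·1 + 6·1.

12 -2 21 -27
-4 -8 -30 -18
-24 -32 -21 -5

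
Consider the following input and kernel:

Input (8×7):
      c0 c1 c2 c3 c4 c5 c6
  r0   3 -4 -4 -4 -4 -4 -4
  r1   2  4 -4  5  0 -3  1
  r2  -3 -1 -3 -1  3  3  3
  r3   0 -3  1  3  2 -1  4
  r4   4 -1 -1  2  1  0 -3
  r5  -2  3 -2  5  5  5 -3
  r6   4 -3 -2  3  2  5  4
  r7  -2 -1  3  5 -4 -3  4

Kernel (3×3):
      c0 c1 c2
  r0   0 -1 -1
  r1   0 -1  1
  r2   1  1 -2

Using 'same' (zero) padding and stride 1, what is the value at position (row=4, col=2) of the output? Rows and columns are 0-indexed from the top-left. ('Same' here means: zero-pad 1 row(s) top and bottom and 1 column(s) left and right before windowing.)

-10

The receptive field on the zero-padded input at this output position is [-3 1 3 / -1 -1 2 / 3 -2 5]. Elementwise product with the kernel and sum: 1·-1 + 3·-1 + -1·-1 + 2·1 + 3·1 + -2·1 + 5·-2.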